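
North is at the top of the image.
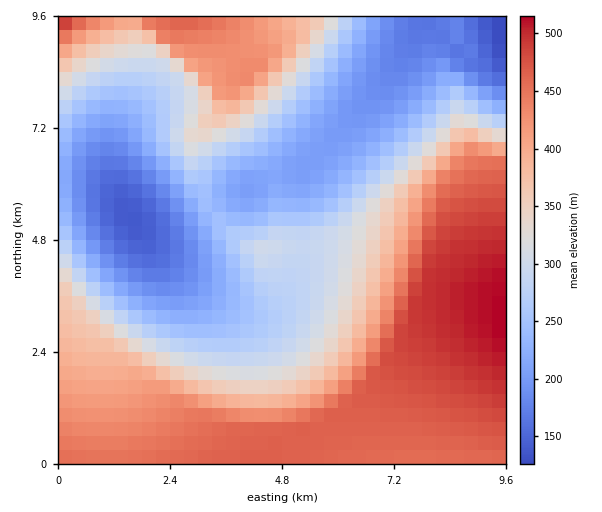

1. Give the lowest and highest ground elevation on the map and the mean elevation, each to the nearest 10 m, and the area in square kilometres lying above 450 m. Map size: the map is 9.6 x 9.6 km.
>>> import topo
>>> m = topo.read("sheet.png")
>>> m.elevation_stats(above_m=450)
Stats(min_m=120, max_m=520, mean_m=330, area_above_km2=21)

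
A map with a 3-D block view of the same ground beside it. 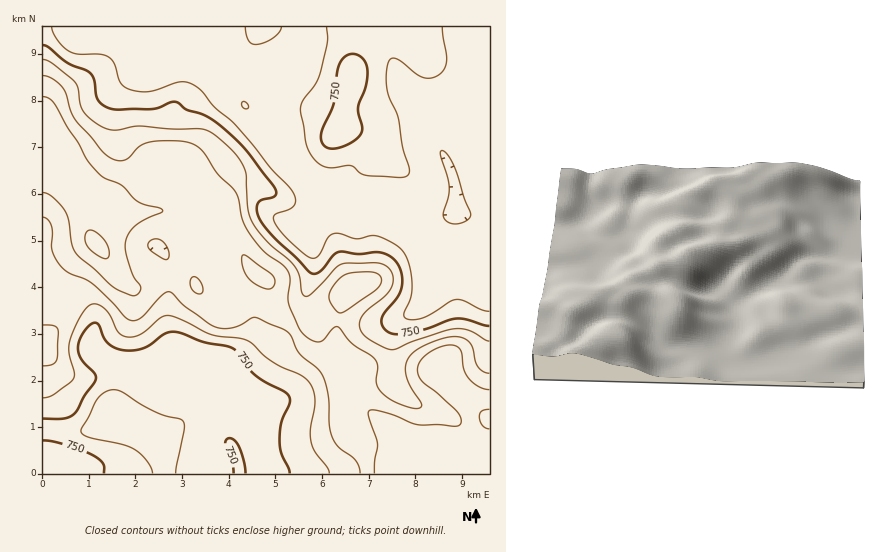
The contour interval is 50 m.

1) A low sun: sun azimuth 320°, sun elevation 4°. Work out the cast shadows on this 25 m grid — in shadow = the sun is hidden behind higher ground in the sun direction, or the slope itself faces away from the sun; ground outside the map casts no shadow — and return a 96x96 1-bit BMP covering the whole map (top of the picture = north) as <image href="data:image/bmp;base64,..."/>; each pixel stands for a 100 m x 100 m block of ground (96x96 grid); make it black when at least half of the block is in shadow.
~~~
<image width="96" height="96" href="data:image/bmp;base64,Qk2+BAAAAAAAAD4AAAAoAAAAYAAAAGAAAAABAAEAAAAAAIAEAAATCwAAEwsAAAIAAAAAAAAA////AAAAAAAAAAAAAAAAAAAAAAAAAAAAAAAAAAAAAAAAAAAAAAAAAAAAAAAAAAAAAAAAAAAAAAAAAAAAAAAAAAAAAAAAAAAAAAAAAAAAAAAAAAAAAAAAAAAAAAAD/+AAAAAAAAAAAAEP//AAAAAAAAAAAAE///gAAAAAAAAAAAH///gAAAAAAAAAAAD///gAAAAAAAAAAAD///AAAAAAAAAAAAD///AAAAAAAAAAAAD//+AAAAAAAAAAAAAH/+AAAAAAAAAAAAAH/8AAAAAAAAAAAAAf/8AB8AAAAAAAAAA//4AD+AAAAABAAAA//wAP/ADAAAHgAAB//wA//APAAAPgAAD//wD//g+AAAPAAAD//wf//n+AAAPAADw//z////8AAAAAAHwf//////8AAAAAAHwf//////8AAAAAAHwf//////8AAAAAABgf/P////8AAAAAAAAf/H////8AAAD4AAAP/H////8AAAf/AAAP/D////4AAB//gAAH/B////wAAD//wAAH/B//h/gAAH//4AAD/B//AOABgH//4AAB+B/8AAAHgP//4AAB+B/4AAAPwP//4AAA8A/wAAAfgH//4AAAcAfwAAA/gH//4AAAAAfgAAB/gD//4AAAAAPgAAB/gA//wAAAAADAAAA/gAP/wAAAAAAAAAAfgAD/wAAAAGAAAAAPAAA/gAAAAOAAAAACAAAPgAAAAOAAAAAAAAAHAAAAAfgAAAAAAAAAAAAAAf4AAAAAAAAAAAAAAf/AEAAAAAAAAAAAAP/AMAAAAAAAAAAAAP/gcAABgAAAAAAAAP/gYAP/wAAAAAAAAP/gAAf/wAAAAAAAAH/AAA//wAAAAAAAAD/AAB//gAAAAAAAAA+AAD//gAAAAAAAAAAAAH//gAAAAAAAAAAAAP//AAAAAACAAAAAAP/+AAAAAACAAAAAAH/+AAAAAACAAAAAAD/4AAP+AACAAAAAAD+AAA//AAAAAAAAAAwAAA//AAAAAAAAAAAAAAf+AAAAAAAAAAAAADv4AAAAAAAAAAAAAfwAAAAAAAAAAAAAB/wAAAAAAAAAAAAAB/wAAAAAAAAAAAAAB/4AAAAAAAAAAAAAB/4AAAAAAAAAAAAAB/wAAAAAAAAAAAAAA/wAAAAAAAAAAAAAAfgAAAAAAAAAAAAAAHgAAAAAAAAAAAAAAAAAAAAAAAAAAAAAAAAAAAAAAAAAAAAAAAAAAAADgAAAAAAAAAAAAAAHwAAAAAAAAAAAAAAH4AAAAAAAAAAAAAAP4AAAAAAAAAAAAAAH8AAAAAAAAAAAAAAH8AAAAAAAAADwAAAA8AAAAAAAAAHwAAAAAAAAAAAAAAHwAAAAAAAAAAAAAAPwAAAAAAAAAAAAAAHgAAAAAAAAAAAAAAHgAAAAAAAAAAAAAADAAAAAAAAAAAAAAAAAAAAAAAAAAAA4AAAAAAAAAAAAAAD8AAAAAAAAAAAAAAH8AAAAAAAAAAAAAAD8AAAAAAAAAAAAAAB8AAAAAAAAAAAAAAAAAAAAAAAwAAAAAAAAAAAACAA="/>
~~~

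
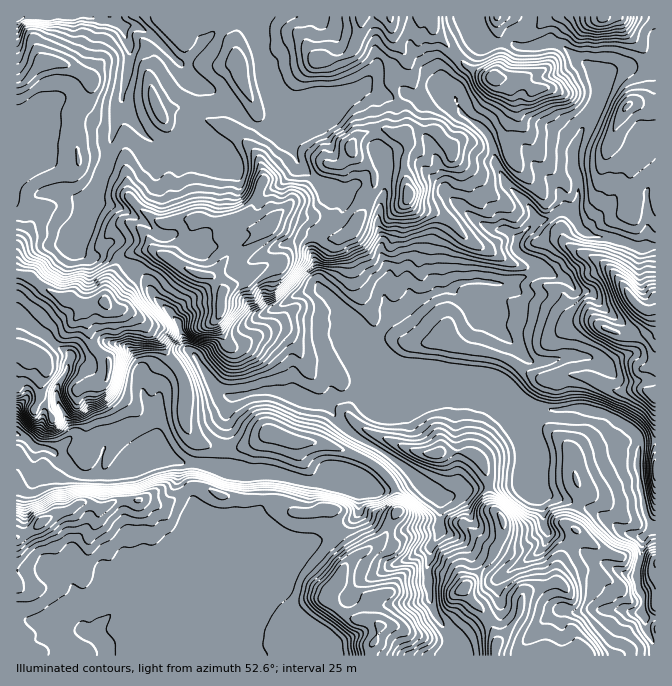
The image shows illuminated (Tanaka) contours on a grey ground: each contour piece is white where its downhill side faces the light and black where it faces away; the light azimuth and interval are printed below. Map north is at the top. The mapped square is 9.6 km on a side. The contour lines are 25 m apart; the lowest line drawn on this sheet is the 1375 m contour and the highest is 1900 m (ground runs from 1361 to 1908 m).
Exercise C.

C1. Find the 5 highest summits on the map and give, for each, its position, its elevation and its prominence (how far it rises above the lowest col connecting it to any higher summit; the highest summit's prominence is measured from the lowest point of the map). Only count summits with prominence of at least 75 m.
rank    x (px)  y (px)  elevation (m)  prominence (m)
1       105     302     1908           547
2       222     307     1866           146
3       380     627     1830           312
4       492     77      1815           164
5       634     300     1815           270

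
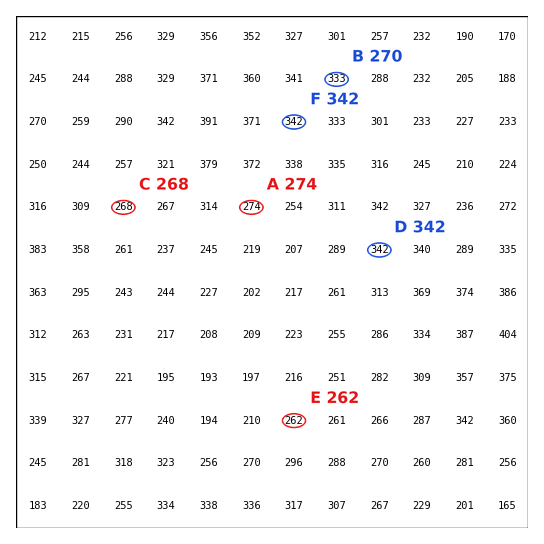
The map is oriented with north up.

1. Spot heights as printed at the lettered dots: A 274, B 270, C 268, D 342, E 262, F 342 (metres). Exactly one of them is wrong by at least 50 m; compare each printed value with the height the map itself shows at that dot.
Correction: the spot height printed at B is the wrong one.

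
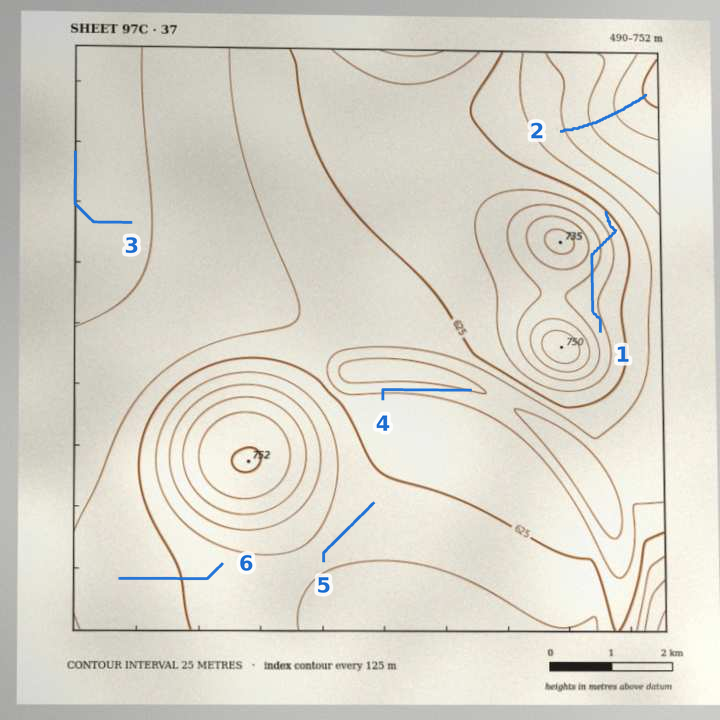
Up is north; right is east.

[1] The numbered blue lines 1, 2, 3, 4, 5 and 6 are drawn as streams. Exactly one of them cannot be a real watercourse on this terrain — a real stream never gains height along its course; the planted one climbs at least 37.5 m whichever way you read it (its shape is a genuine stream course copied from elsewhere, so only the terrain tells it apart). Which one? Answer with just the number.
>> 1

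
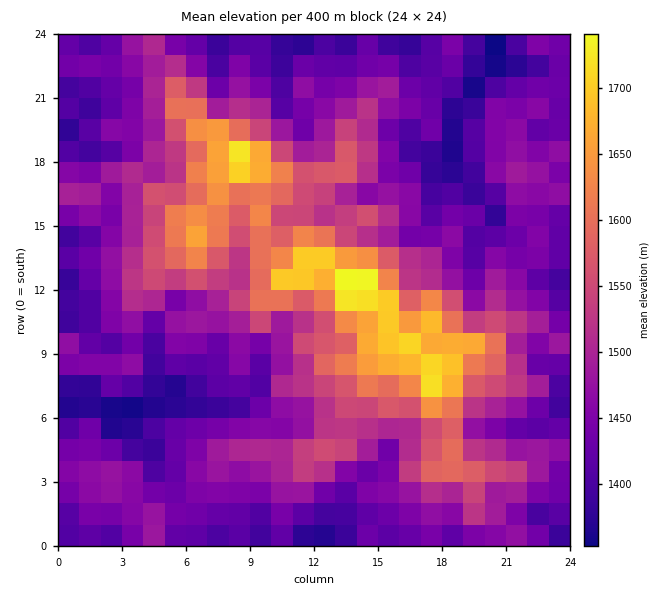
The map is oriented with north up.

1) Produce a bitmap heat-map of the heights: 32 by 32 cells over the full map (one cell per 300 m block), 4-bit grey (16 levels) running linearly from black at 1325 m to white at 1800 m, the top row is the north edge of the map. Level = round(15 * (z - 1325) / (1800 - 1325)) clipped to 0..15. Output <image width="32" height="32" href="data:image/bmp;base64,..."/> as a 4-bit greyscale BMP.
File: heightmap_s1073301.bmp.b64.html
<image width="32" height="32" href="data:image/bmp;base64,Qk12AgAAAAAAAHYAAAAoAAAAIAAAACAAAAABAAQAAAAAAAACAAATCwAAEwsAABAAAAAAAAAAAAAAABEREQAiIiIAMzMzAERERABVVVUAZmZmAHd3dwCIiIgAmZmZAKqqqgC7u7sAzMzMAN3d3QDu7u4A////ADMjRFMzIyMhETMzNDREVDIjQ0VTMzMkMiEjM0Q1VVMiNERFREQ0NEQyMzRFR2VDM0RVRDNERERVQjRFVldlZUREVVQjRUVVZmQzRniJd3VDREQyI0VVVmd3ZTWJqHdmVDNCIjNEVmVWd2VEaJZUM1QkIRIzM0RERWdmZmiWREIzEhERIiIjNEVnd4eJl1ZTMhESEREiIiVmd3iYvbhmVUIyREMSI0QkZniamr26iHZCRERTJDJENFeZq7y8yph0JFQzMyRDNENniJu8uruoZEUyNEJVVEVkZ2ibzMyYmWVUIzRVNFVWh2Z7q8qbllZlQyI0ZmRFZ5qZnN3JioRWVEIjNWd2d1eLy67et2ZURVMyI0VniIh2mry9q5dmU0REMjNFV4mqd5isyol2VUI0NEMjNFaJqoiYiZdlVDRUIzRDNDRWiqqIqHh3h2VCRDJEM1ZEV4iamJl2ZVZlMjMiRERWVVdmibqamIdkNUIiJFVUREVlV6q9u4d4dlMxEjVVVDEjVGaZzcl1V4ZDEhM0VEQiQzVni7qWVFd1QiMSNFM1EjRVWbp3dDNGdkNEIUREMjMjRHmWRmM0RVZUQyE0REQiMzVpdTVSRURFZDMxIzQzRDNFZ1Q0MkQzNEQjMhEiIzNEVmVCJDIjMjMzI0MREjQzI0VTMxMyEjIzISNDESRD"/>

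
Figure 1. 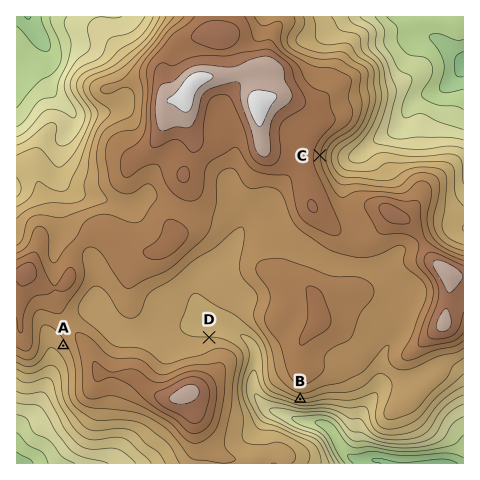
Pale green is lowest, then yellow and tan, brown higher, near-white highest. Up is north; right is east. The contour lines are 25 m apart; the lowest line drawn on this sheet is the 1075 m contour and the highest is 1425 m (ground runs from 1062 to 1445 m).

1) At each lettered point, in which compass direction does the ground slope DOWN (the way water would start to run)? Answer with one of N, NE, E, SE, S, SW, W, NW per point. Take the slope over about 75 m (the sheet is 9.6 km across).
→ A SW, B S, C E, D N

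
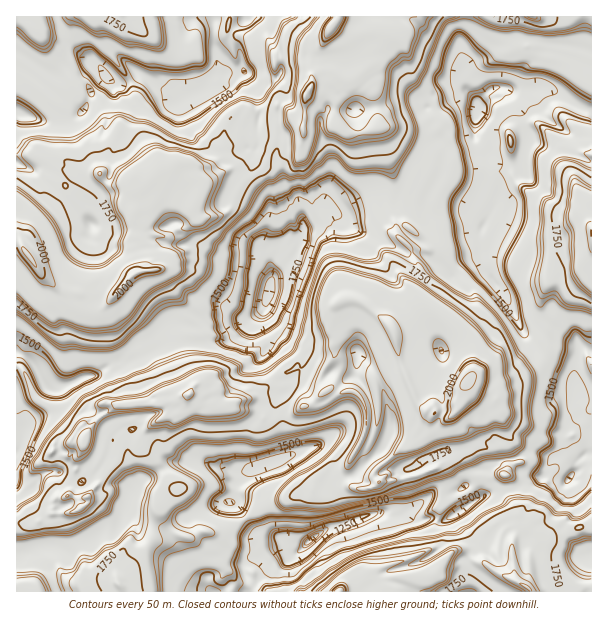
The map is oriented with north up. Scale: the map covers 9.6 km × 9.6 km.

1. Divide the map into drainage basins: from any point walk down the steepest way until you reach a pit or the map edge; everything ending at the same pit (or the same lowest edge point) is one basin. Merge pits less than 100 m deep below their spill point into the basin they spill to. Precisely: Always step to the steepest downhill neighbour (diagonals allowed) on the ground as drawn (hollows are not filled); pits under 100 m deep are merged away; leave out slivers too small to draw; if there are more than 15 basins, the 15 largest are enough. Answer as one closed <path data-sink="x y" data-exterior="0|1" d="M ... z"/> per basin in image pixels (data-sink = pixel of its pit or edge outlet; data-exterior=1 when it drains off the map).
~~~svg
<path data-sink="269 290" data-exterior="0" d="M335 25l-4 2-10 17-12 4-5 3 0 14 8 12 0 9-6 10-2 27-13-2-14 7-1 13-15 29-15 8-6 7-4 8-18-9-14 0-4 6-1-7-4-3-13-4-11-8-3 0-9 2-17 16-2 17-6 7 4 30-4 11 4 9 0 12 23-2 19 30 0 30 4 6-2 15 5 15 7 14 0 6-3 8 10 0 4 7 8 5 15 0 11 4 15 2 12 8 30-8 7-6 11-3 9-11 6-2 7 2 17-1 11 11 3 9 0 15-5 14-18 30-8 4-10-4-10 9-3 4 0 9 5 4 9 0 8-6 9-3 25 1 11-7 13 0 23-5 37-16 15-10-4-13-7-11-4-11 11 12 11 8 5 10 12 1 13-5 0-15-9-27-30-16 6-8 0-9-9-24-12-16-25-20-18-22 0-6 7-14-5-16 6-5 2-7-15-15 0-21-7-11-12-54-6-9 0-13-5-26-12-15 11-9 0-13 6-18-30 2z"/><path data-sink="477 110" data-exterior="0" d="M591 16l-252 0-5 8 14 10 30-2-6 18 0 13-11 9 12 15 5 26 0 13 6 9 12 54 7 11 0 21 15 15-2 7-6 5 5 16-7 14 0 6 18 22 25 20 12 16 9 24 0 9-4 6 20 10 4 0 12-11 15-2 22-13 5-11 0-7-6-11 2-42 12-21 7-7 21-1 7-5 3-6z"/><path data-sink="179 101" data-exterior="0" d="M338 16l-321 0-1 64 7-1 10 5 23 20 5 24-1 27 1 4 6 3-11 0-21-8-19 2 0 86 6 3 16 27 22 18 23 5 19 0 9 3 27-26 0-12-4-9 4-6-4-35 6-7 2-17 17-16 12-2 11 8 13 4 4 3 1 7 4-6 14 0 18 9 4-8 6-7 18-10 4-15 8-12 1-13 14-7 13 2 2-27 6-10 0-9-8-12 0-14 18-7 16-26z"/><path data-sink="309 540" data-exterior="0" d="M455 415l-3 2 12 20 4 13-15 10-37 16-23 5-13 0-11 7-25-1-9 3-8 6-9 0-6-4-12 1-33 12-30 19-16 8-21 0-9 6 3-5-1-8-15-28 0-8-4 1-12 10-4 13-6 11-1 16-13 18-22 21 5 11 2 2 216 0 5-4 12-5 24-15 30-9 25-12 3-2 0-6-4-9 6-23 6-5 24-10 9-16 25-1 2-4-1-28-13 3-12-1-5-10-11-8z"/><path data-sink="266 465" data-exterior="0" d="M332 390l-9 2-9 11-11 3-7 6-12 2-12 6-6 0-8-6-10-4-9 0-11-4-15 0-6-3-6-9-7-2-7 4-5 12-3 4-20 8-14 12-3 8 2 9 16 15 9 18 9 7 0 8 16 33-2 6 8-4 25-2 42-25 33-12 9 0 4-2 0-8 3-4 10-9 10 4 12-7 18-35 1-21-3-9-8-10-20 0z"/><path data-sink="569 479" data-exterior="0" d="M591 254l-2 6-7 5-21 1-7 7-12 21-2 42 6 11 0 7-5 11-22 13-18 4-9 9-9-1-13-8-4 1 10 7 18 7 6 13 0 6 6 15-1 45 3 16 8 15 0 17-4 4 1 12 4-9 4-2 9 0 7 5 5 6 4 0 46-16z"/><path data-sink="17 453" data-exterior="1" d="M20 367l-4 1 0 156 19 0 17-11 2-10 5-5 7-1-4-1-4-5-3-17 3-15 5-3 5 0 4-6-12 2-6-1 0-2 17-7 1 2-4 3 4 1 2-6 10 0 2-7-4-7-19-18-15-4-12-8-12-27z"/><path data-sink="45 546" data-exterior="0" d="M141 439l-4 3-12-2-4 3-6 21-21 24-8 10 0 5-5 5-16 6-12-2-18 12-14-1-5 2 1 63 6 0 6 4 58 0 3-8 11-2 15 0 22-24 13-18 1-16 6-11 4-13 14-11-7-7-9-18-16-15z"/><path data-sink="78 380" data-exterior="0" d="M20 242l-4 1 0 123 8 5 12 27 3 4 24 8 19 18 4 6 6-9 22-19 12-2-17-62 0-15-5-12 0-7-14 0-5-3-5-11-23-5-19-17-2-8z"/><path data-sink="461 510" data-exterior="0" d="M504 475l-25 1-9 16-24 10-6 5-6 23 4 9 0 6-3 2-25 12-30 9-40 23 40 1 4-10 9-5 29 0 13-3 7-11 11-11 5-2 6 2 13 10 6 0 14 10 16 8-1-52 4-4 0-17-6-10-4-20z"/><path data-sink="591 554" data-exterior="1" d="M591 524l-18 5-15 7-18 4-10 9-2 8 1 13-5 15 7 7 61-1z"/><path data-sink="18 113" data-exterior="0" d="M23 79l-7 2 0 74 19-1 31 9-5-4-1-4 1-27-5-24-23-20z"/>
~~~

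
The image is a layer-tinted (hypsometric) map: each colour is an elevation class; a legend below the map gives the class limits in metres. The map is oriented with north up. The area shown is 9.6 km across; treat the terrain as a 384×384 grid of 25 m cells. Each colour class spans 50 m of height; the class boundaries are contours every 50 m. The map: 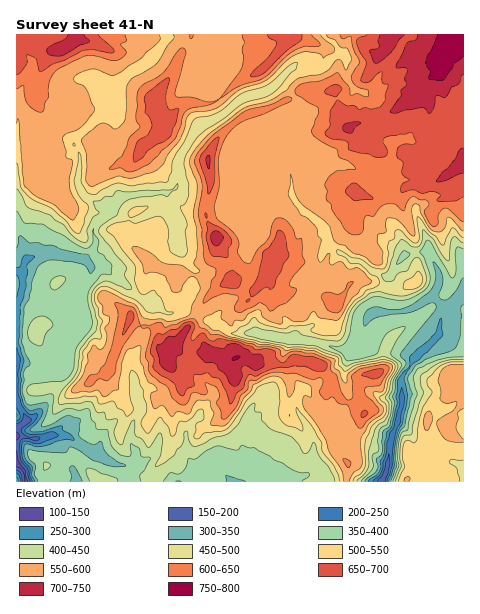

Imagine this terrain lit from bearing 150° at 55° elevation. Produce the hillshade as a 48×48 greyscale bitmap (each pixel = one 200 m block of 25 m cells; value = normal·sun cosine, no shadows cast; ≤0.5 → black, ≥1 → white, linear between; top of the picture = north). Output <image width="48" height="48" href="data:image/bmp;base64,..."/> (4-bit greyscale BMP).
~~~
<image width="48" height="48" href="data:image/bmp;base64,Qk32BAAAAAAAAHYAAAAoAAAAMAAAADAAAAABAAQAAAAAAIAEAAATCwAAEwsAABAAAAAAAAAAAAAAABEREQAiIiIAMzMzAERERABVVVUAZmZmAHd3dwCIiIgAmZmZAKqqqgC7u7sAzMzMAN3d3QDu7u4A////AEdaqqhneHaczKmZu7qqqqqpjO74AZqYmjZpqph3iZd7zLuqq7qqqrqpiu7cAYmZmyZniZeJq7qJy7y7qqqqqruYmbvNEoqaqyIjV4qprLu4vM3cuqqqqqqZiKvNIHmqu2aGZ4q5m7vKq6zt27qrurqYmb3NQFiqukXNuJmqi7rLrKnO7bqqu7qpqc7ekDeqqrZL7Kmrqre8vMiL7sqZq6qaqa7+0RWZmqyGzcqrq7ibvNyIztqYmqqqqYvbxQOJmlrYje28u6mKrN2nruyoiqiruZiauBNpqli6Vs3My6mJm93Jne65iqibqKrNukVoqzaZcSrMy6maqszKnO/sq8ual4vt21Z4qzWZlASay6iKurzLq87+zMzKdCac3TM0eUaamDN4vKdpu6vLq8vdu7qXcgADnFAAAVeqqEN3rbdoq6mpiZdnQiICaCACa7QhAHiqqVFGjcdGi5dlMQAAIAFYvJdnvNt2d1i7qoIma9pUSLdDMiNGmYm97bl3rMy4iUaaqpY1acpkEXhmi8vM3tu83bqHebzKiVaJqqhmd6hUQSmqrO28zNy83cqYh4vLiVaJqqhohld3mFjLmt67y6uq3uy7u5isl1aJqqZHdEqpq4asua3Lu6qprf7c3eybynaJqqYDRXq6q6d6zJq7uqmYi+/svO/JvHd4mqgiV3m6q7l2m6iru6mImKu6d63KvId3iJl2eHi6iaqYeIebzLqYhmnMhWmqu7hmeJmZmZiZdnirqYd6y7uZeJrNx2iqu7upmruamZmZiHaLypZYuqqpqru726qqvbu7u82pmZmaqYVruqhFmqq5u7qr3N27zqu7usyomYiaqYZXial1iqqqm7u8zNzMzbu7qsy1aJiJmYZ1aZmHeZmqmru7vLu8y6u7q7zIRpmZmXeYmZmYiZqqmrvMvKqsyZvLq6rLhXiZmGWbqqqZmaqqmrzMzMqMyom7upvdyoiJl3ScupmZmamZmaqrvNyru3mqqpve3czLuHWcupmZqpmZiJmZmru7u3mpq6i93d3cynarupmZqpmIh4mpmamavHiqm7eKu93cymarupmaqpmYiJqqmaqYmniqqqiIiK3dykScupmaqpmZmrqrqZqZiIiqqpmZh3rd7VBMypmaqqqrqruqqYmZiImqq6iZh2et7qII26mZqZqru6qqqZmZmImqvMiJl2Z73ccRnLqqqZiZq7u6qqqpmZmqq8uYmHiJvdyUGMy7qph4iJqru6q6mJmqmqu5mHiZm+7dcVmru6mHh3d5vMu7qZqqqZqqmHeKmLzN6TNGm7qpmHd3eru7upq6qZqqmXZ6uYiIzspzR5maqZmId5u7u6m7qpmqqXVHu6mYjO7rVFZnmaupiIq8y8q8y6qruoZUm7qph5zutlVUd3q6qYmrzMut7cu7zLmGarqpmHeu7IiGZ2e7mpiazLur3u3MzMuoabqqmYh67tu7mHibqJiKvJqpq93Lu7qpd6uqqZmYvu27uXiKuYh4q5qZiLy5m6qqhquqqpmZnO2oqoeJuoh3mg=="/>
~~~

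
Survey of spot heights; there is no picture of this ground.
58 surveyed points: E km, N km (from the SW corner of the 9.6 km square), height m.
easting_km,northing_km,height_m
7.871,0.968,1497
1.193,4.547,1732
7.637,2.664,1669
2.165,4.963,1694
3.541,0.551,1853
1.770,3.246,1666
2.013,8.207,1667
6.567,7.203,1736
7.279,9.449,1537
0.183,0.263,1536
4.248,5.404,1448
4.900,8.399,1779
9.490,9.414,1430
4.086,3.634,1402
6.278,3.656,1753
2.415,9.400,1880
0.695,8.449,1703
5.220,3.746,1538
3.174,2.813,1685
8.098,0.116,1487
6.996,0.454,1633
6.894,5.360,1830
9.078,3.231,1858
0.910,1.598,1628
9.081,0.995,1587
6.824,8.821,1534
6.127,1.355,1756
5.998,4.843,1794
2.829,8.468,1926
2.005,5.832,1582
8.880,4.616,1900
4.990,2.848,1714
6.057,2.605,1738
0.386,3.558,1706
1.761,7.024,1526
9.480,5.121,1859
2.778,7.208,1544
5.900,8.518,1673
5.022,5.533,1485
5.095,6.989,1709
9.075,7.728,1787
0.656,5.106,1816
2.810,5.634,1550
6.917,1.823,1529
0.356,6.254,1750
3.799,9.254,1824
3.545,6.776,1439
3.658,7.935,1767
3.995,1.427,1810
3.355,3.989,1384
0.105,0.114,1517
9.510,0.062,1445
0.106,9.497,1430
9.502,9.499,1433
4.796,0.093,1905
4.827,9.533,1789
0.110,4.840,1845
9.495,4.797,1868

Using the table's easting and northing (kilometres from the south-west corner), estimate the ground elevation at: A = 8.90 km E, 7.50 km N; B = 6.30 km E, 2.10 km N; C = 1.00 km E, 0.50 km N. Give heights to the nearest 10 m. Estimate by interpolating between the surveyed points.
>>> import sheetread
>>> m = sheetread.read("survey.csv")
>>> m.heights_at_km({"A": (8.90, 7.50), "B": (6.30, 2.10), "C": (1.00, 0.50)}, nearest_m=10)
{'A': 1820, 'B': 1670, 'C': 1580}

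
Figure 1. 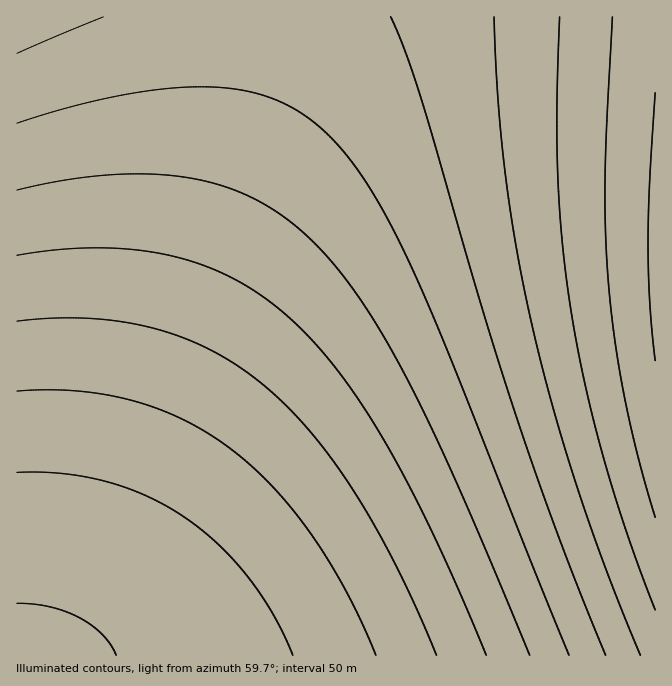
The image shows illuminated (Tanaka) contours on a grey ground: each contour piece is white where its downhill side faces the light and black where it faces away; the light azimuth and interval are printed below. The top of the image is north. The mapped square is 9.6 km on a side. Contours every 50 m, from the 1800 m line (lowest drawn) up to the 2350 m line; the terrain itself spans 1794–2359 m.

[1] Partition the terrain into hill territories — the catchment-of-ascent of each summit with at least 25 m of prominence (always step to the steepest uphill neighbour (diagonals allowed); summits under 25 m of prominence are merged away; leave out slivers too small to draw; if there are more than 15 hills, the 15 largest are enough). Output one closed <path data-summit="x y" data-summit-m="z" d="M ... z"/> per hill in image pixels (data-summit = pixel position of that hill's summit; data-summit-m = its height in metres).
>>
<path data-summit="655 250" data-summit-m="2359" d="M655 16l-396 1-1 33-7 38-23 85-132 391-27 63-21 29 608-1z"/><path data-summit="17 17" data-summit-m="2175" d="M258 16l-242 1 1 639 30 0 11-11 16-28 17-40 143-425 20-80 5-37z"/>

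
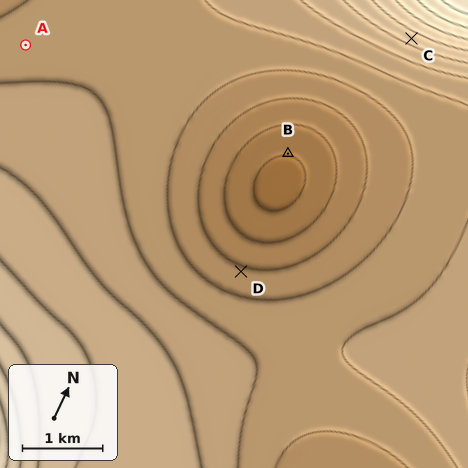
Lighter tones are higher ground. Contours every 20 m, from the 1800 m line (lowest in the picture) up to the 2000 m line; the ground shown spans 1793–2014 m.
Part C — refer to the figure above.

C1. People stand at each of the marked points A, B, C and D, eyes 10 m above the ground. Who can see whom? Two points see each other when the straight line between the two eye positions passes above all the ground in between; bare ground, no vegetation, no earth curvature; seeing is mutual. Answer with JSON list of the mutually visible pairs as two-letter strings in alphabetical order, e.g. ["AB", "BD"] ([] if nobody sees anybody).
["AC", "BC", "BD", "CD"]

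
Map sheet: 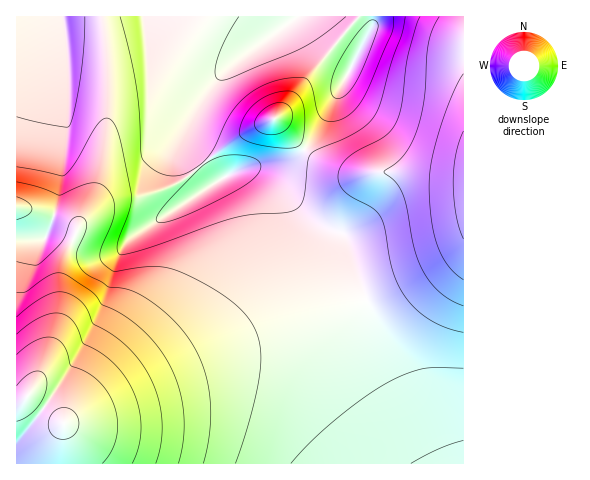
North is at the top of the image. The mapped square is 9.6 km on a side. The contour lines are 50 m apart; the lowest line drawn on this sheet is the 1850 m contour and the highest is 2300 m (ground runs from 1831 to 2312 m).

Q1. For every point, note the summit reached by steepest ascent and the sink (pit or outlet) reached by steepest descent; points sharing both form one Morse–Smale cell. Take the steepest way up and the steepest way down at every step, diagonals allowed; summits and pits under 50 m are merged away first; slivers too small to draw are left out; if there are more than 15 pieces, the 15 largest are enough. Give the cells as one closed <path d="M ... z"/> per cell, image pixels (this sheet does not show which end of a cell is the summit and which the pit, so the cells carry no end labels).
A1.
<path d="M297 16l-195 1 5 39 1 49-7 67-9 31-15 27-6-8-10-4-28-8-17-2 1 256 42 0 1-25 3-13 3-4 114-56 84-35 102-31-19-58-6-9-14-5-16-9-35-39-19-11-14 0-23 11-5 0-19-22-10-19 0-9 4-11 22-35 22-21z"/><path d="M367 301l-79 22-52 19-56 24-111 54-6 6-4 37 380 1-49-103z"/><path d="M463 16l-91 0 0 12-52 99-11 18-12 12-9 5-42 6 11 1 13 7 41 43 16 9 14 5 4 4 22 64 57-28 40-27z"/><path d="M356 16l-58 0-59 42-27 26-22 35-4 11 0 9 10 19 19 22 5 0 22-11 46-7 9-5 12-12 11-18 48-93 0-7z"/><path d="M102 16l-86 1 0 190 45 11 10 4 6 8 17-33 6-19 5-31 3-69z"/><path d="M463 247l-50 31-46 22 28 71 45 93 24-1z"/><path d="M371 16l-14 1 13 14 2-3z"/>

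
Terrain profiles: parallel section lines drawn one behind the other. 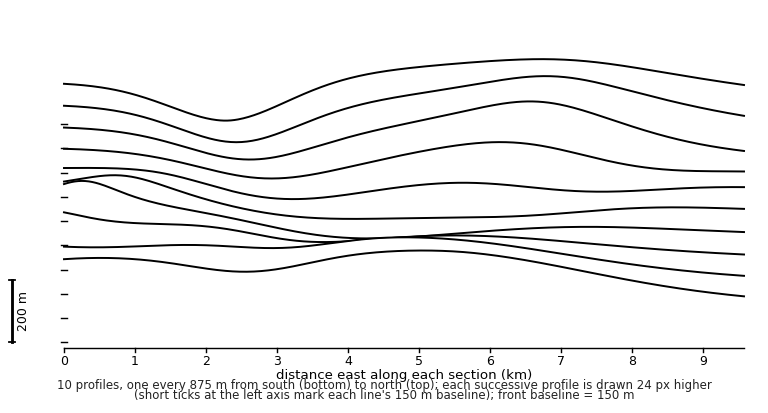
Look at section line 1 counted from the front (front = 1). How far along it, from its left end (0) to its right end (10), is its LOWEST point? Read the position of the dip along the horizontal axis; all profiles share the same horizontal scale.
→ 10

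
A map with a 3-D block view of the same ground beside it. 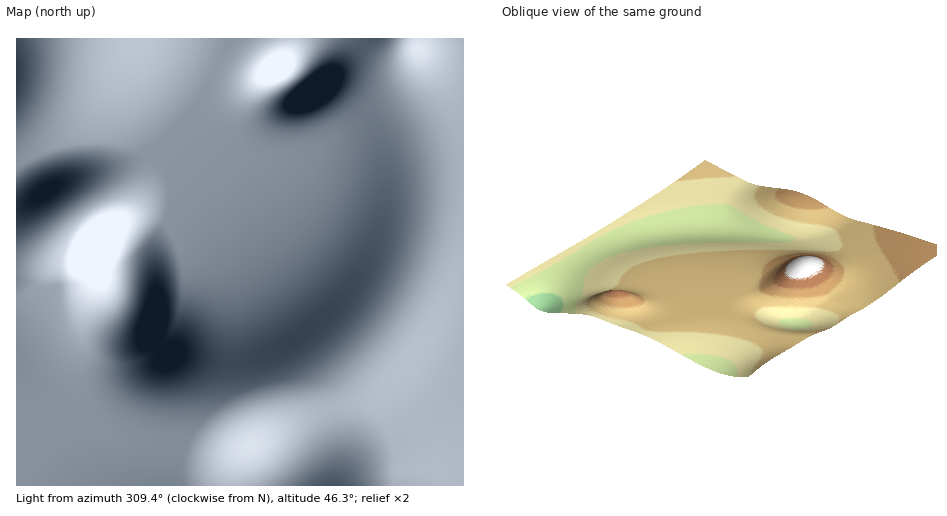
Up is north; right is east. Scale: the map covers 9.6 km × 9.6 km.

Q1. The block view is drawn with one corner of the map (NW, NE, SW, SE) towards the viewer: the NW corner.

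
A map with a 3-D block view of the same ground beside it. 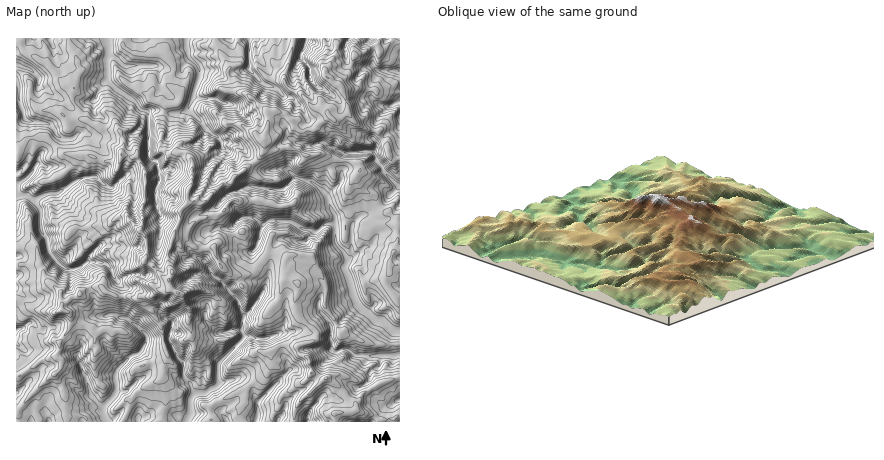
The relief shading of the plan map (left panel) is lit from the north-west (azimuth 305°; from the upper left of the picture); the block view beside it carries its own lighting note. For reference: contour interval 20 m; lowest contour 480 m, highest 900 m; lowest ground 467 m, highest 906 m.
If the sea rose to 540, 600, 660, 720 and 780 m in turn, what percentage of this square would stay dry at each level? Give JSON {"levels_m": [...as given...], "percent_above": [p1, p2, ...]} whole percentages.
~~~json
{"levels_m": [540, 600, 660, 720, 780], "percent_above": [79, 48, 25, 10, 3]}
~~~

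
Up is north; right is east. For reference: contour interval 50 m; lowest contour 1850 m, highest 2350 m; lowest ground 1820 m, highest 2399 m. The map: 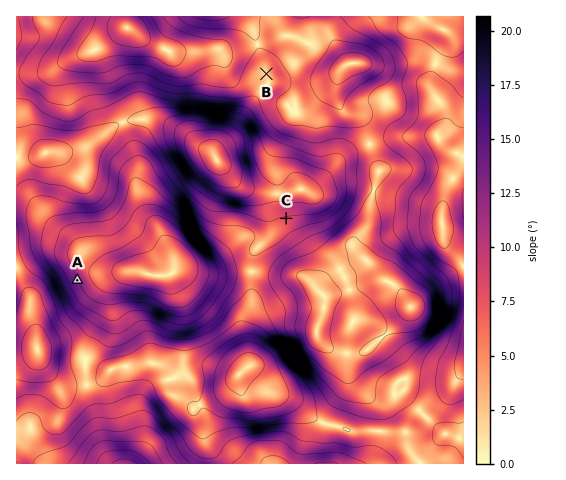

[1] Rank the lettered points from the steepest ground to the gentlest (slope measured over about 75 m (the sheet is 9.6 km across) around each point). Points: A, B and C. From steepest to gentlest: A C B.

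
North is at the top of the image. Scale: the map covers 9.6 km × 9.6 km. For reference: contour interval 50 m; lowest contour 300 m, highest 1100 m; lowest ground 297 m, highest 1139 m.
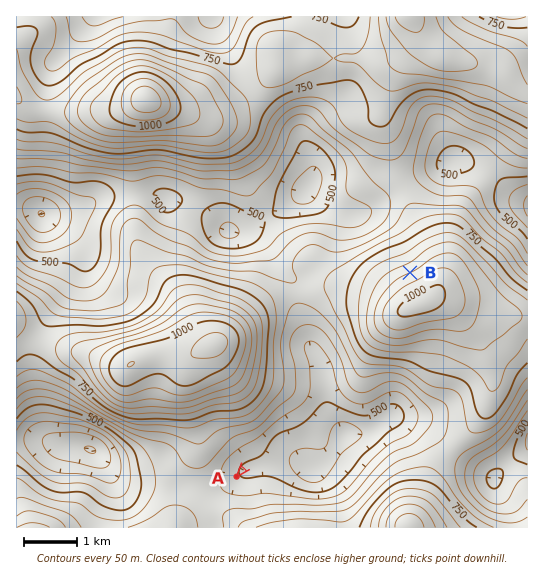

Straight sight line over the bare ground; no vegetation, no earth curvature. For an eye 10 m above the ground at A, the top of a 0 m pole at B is hidden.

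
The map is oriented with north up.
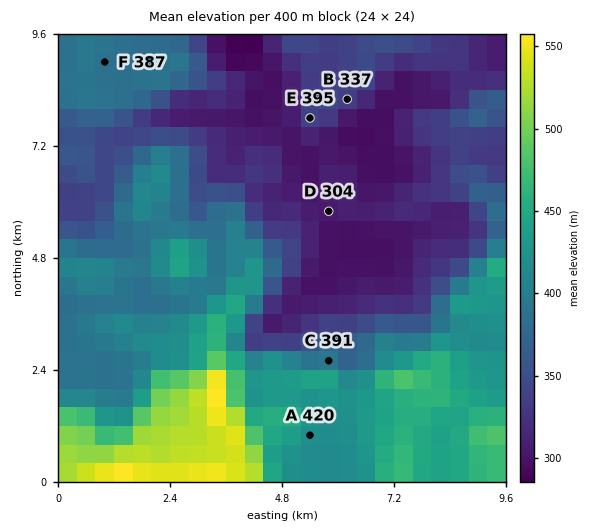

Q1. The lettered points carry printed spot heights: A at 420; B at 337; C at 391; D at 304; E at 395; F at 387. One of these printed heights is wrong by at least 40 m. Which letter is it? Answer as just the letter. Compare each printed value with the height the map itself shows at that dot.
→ E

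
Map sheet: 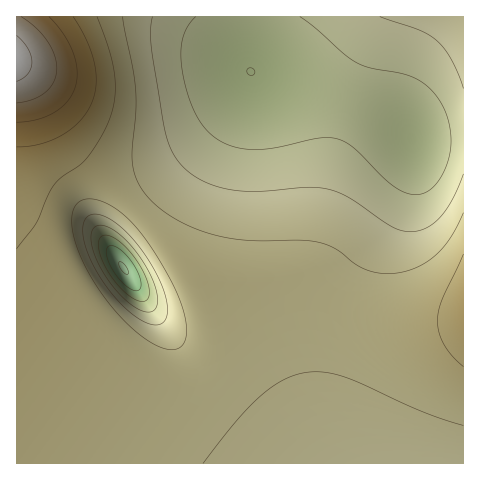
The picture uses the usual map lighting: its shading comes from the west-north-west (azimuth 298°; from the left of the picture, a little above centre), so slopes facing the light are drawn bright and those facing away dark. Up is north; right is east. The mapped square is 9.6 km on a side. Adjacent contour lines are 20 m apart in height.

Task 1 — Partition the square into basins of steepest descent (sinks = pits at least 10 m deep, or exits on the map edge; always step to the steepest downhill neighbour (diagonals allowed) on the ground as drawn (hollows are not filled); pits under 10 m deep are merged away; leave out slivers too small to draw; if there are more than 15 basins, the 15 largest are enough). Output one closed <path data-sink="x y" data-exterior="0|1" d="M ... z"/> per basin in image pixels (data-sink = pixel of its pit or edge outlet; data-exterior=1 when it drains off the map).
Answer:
<path data-sink="251 71" data-exterior="0" d="M463 16l-446 0-1 51 19 18 28 51 14 19 70 67 38 47 9 7 19 4 31 0 41-5 10 3 24 16 23 11 26 10 41 8 38 0 17-4z"/><path data-sink="440 463" data-exterior="1" d="M285 275l-41 5-31 0-18-4 8 14 8 25 2 17-1 15-6 14-10 11-13 7-11 2-26-5-26-12-103-74-1 173 447 1 1-144-17 3-38 0-33-6-34-12-23-11-24-16z"/><path data-sink="124 269" data-exterior="0" d="M17 67l-1 223 81 58 43 26 26 7 17-2 10-5 13-13 7-22-3-28-12-31-13-11-38-47-70-67-14-19-28-51z"/>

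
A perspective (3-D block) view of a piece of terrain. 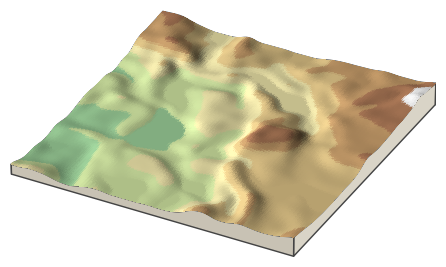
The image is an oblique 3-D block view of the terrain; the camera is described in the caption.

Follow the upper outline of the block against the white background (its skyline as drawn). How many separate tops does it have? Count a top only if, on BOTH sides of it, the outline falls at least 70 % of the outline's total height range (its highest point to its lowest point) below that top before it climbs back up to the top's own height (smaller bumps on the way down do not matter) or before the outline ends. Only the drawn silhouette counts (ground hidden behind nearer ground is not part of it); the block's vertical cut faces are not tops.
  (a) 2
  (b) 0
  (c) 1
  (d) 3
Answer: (b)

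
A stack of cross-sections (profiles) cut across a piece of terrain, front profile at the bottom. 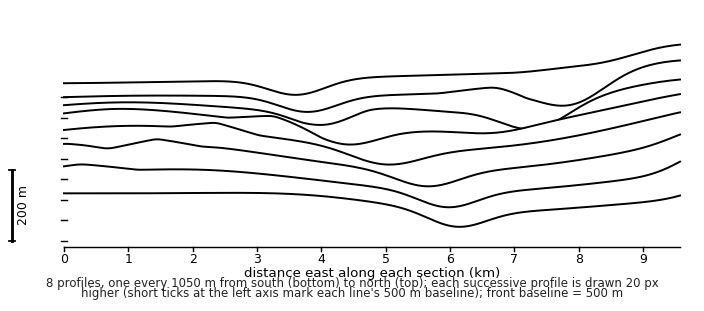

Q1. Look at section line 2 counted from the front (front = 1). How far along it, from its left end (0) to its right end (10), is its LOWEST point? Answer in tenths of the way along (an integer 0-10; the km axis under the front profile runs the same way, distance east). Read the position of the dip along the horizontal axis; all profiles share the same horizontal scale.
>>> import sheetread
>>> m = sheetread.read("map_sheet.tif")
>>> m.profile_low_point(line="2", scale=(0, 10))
6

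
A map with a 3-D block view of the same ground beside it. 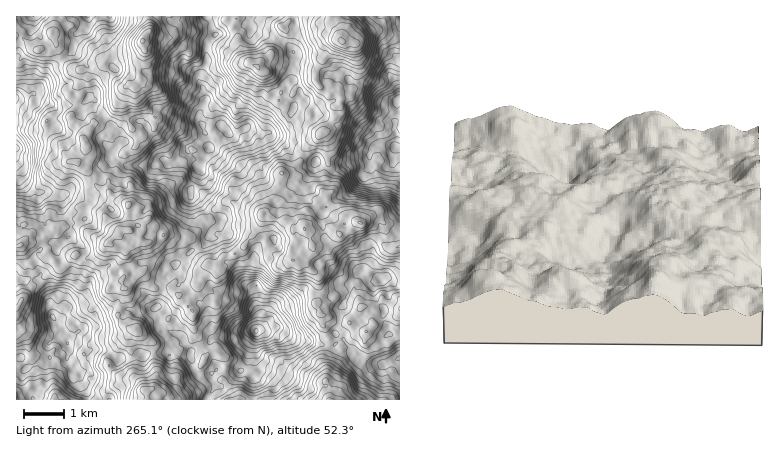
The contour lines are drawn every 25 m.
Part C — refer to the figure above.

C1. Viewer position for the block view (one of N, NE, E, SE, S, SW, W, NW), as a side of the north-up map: N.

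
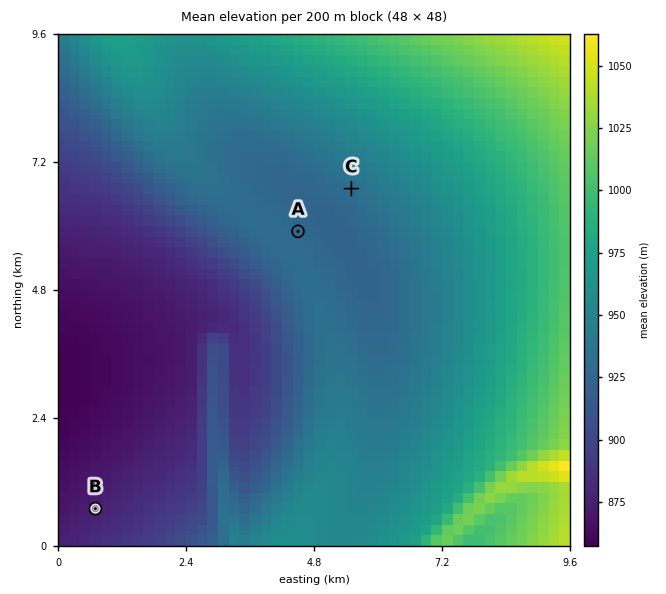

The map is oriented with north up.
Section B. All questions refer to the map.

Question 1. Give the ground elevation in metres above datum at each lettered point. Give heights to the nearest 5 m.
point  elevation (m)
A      930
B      875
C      930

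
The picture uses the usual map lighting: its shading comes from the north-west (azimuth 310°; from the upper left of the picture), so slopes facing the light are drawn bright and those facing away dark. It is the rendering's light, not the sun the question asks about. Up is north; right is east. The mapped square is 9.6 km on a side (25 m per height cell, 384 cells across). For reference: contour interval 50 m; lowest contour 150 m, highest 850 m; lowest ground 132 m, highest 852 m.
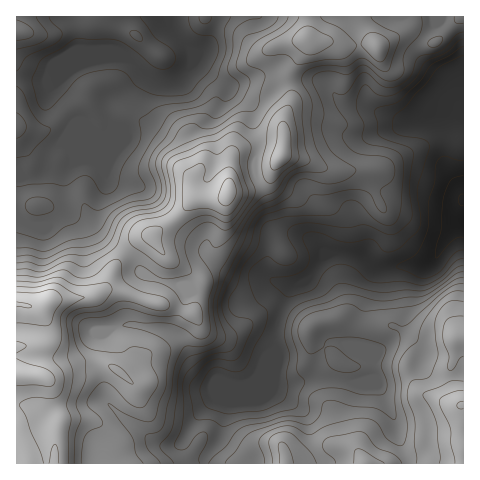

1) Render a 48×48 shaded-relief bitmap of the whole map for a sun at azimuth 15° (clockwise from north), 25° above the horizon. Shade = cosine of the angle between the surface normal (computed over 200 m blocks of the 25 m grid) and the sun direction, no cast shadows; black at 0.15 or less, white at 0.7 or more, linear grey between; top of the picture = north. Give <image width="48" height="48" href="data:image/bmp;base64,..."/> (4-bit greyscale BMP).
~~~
<image width="48" height="48" href="data:image/bmp;base64,Qk32BAAAAAAAAHYAAAAoAAAAMAAAADAAAAABAAQAAAAAAIAEAAATCwAAEwsAABAAAAAAAAAAAAAAABEREQAiIiIAMzMzAERERABVVVUAZmZmAHd3dwCIiIgAmZmZAKqqqgC7u7sAzMzMAN3d3QDu7u4A////AIiIiZh3d4rMy5eJqYZUeZmGVovN23eGVoiIiYh3d5q6qpeJqYZViqqGZ5vMynZ2VoiIiYdmeJl2aJiJmZiJu8uZmru7uWZ2Z4mIiHZnipZFZ5qqqrze7uy7u7uqp2dmZpiImIeJqVNGeJvLvN7//+uqq7y7lVZlRYh3iaqqlTNniJrLu83e7riJq8zLdEZUVndlaImYUzVneJqpmZmauneKu8y6Y0VWiERDV3ZlM1ZmeZmId3eIh3mru6qoVWiauzM1eHdUNHiHiHd3d3d3dniqmYiHRZqqrHeJqYhkV5qZh1VWVWd3dlZ3Z3d1RpqYiaq7upiHmqmYdkMiI2eHdlVmZ3d2Z5mHd5iIiau7upiIhkEAFGd3dlVniIh3iZh2Zod3eLzLqZmqlzABRmZ3ZDVoiHdmeZdlVYh3ebupmqq7ljI2iXZ3ZEVmZmZVaIdVZmZWipdmeJiGQyR6u5d3dndlVndmeJdmiURGh0ECRVMQE0eby6mHeKupiIiZqqmIqlZ3ZBABIhASR4maqqqYis3cuqrMy7uqq7uph2REMjWJqZmHiImpms3czM3d3d3czP/tzMuoeKvMqIh2Vompmau6vN3d3e/u7f///t3KmruodneXVomIdniZq8zMze7u7f///dy6qZhTNHq4VXdlRFeKq7upq7vM3f/+7ty7qXQiR5qXVUVUNGeaq6l2Z3iavO7t7t3MuFIliql2ZUVWaJmIiHZURVZ4rM3Mzd3Lp0NYmYd2VVZ3iqhlRERERVZ4m6qZq7u6h2eIhmVUNFd3iHUzNEQyNVZ4ioh3iZmZiau7hUMhEkVVVDESNFMRNWeIiHZneIiarN/9pjEAAiIRIhEjVlMkZomIh3d4iIirzv/9lkMiMyEAEjRVZkNHiJmId5qqqYmrvN3JZWd2ZmUhJWZUQzR4iKl3d6q7qZqpmZl0NYmYialSNmQyIjVneJh3eImZmZqYh3YyJYiJrMlTMyEjRVVmeIeIdneIiJmIeHZCSJmavKhkIAJXiIiImYeHVGd3iIiHeIdnnMuqqod2Q1eau7u7uod2VFd3iHd3eJiazd3Lqph4iJq7u7zN3Kl2VVZ3d3d3eIiau83su7mHiaqqqavN3cqXd3eId3d3d3eJmqzdzMuHiqqZiImru7qYiJmqh3d3d3eJm8zN3cqYqqmIiZmYiJmIiKu6mHZ4h4iZve27zbmaupiJmamGVniIiKupmHeIiZmr3u26u6iKupmqmIhTNGd3eLqYmYiIiJq7zMuqmZiJq7u5dnYxEjV3iKmIiZmYiJqZmZqqhmd3iaqXVVUQASNneIh4eJqqmZl2Z4mpYzVmeHZDIzIANDRWd3Znd4mqqYZDV4iYZERVZkEAAiADeGQiRVREZ3iIiGRGiIeIdmZVVDEBIyAVeHMAAyIiNWZmZTSLuXZmZoiHVERVZ2RodmQhEjRVZVREQ0i8uFQ0V5vLl3iZmpi8p2aHQomqqGVVZ5u6l0M1eKvMuqu7uprNuXiZYru7uXZnibuphkNGiqvMurzMuprMuYiIcw=="/>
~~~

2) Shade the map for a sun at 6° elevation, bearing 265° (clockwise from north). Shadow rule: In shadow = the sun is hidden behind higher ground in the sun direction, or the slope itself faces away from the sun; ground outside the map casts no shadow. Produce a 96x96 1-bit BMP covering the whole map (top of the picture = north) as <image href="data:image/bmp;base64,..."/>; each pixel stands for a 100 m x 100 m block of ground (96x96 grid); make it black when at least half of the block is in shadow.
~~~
<image width="96" height="96" href="data:image/bmp;base64,Qk2+BAAAAAAAAD4AAAAoAAAAYAAAAGAAAAABAAEAAAAAAIAEAAATCwAAEwsAAAIAAAAAAAAA////AAAAAAAAf8Af/AAAPwAI+AAAf////8AAP4Ae+AAAf////8AAPwAf8AAAf/////AAPwA/4AAAf/////AAPwA/4AAAf/////gAPwA/4AAAf/////gAPwAf4AAAP/////wAHwAPwAAAP//7//wAHgAPwAAAP//n//8AHAAHwAAAP//H///AAAAHgAAAP/+P///4AAACAAAAP/4P///+AAAAAAAAf/4P////AAAAAAAAf/wf////gAAAAAAAf/wP////gAAAAAAA//4P////wAAAAAAA//4H////wAAAAAAB//4H////wAAAAAAD//7H////4AAAAAAD///D////4AAAAAAD//0D////4AAAAAAB//gD////4AAAAAAB//wB////wAAAAAAB//4B////wAAAAAAA//8D/H//wAAAAAAA//+D8H//wIAAAAAA///zwP//4IAAAAAA///+AP//4AAAAAAA///+AP//8AAAAAAB///8AP//8AAAAAAB///wAf//+AAAAAAD///gQf///AAAAAAB///A+f///gAAAAAB//+B/f///4AAAAAA/34B/v///+AAAAAA/zwA+P///+AwAAAA/wH4AP///+BwAAAA/4f8AH////BwBgAAfwf8AP////B4DgAYPwf4AP////x8DgAcHgf4D//////8AAAcHgPwP//////4AAAcDAPgf//////wAAAcAAAAf//////gA8AcAAAA///////gB+AIAAAA///////wD/AAAAAB///////wH/gAAAAB//f////AH/wAAAAB/+f///4AP/4AAAAA/+f///wAf/8AAAAAH8f///4Af/8AAAAABwf///8A//8AAAAAAAf////A//8AAAAAAAP////g//8AAAAAAAP////h//8AAMAAAAP////x//8AAOAAAAP////4//8AAOAAAAP/////f/8AAOAAAAP///////8AAMAAAAP///////8AAAAAAAP///////8AAAAAAAP////8//8AAAAAAEP8///w//8AAAAAAOP4f//w//8AAAAAAGH4f/////8AAAAAAGH4f/////8AAAAAAAH4P/////8AAAAAAAH4P/////8AAAAAAAHwP/////8wAAAAAAHgP/////88AAAAAADgP/////8+AAAAAADgP/////9/AAAAAMBAP/////9/AAAAAEAAP/////9/AAAAAAAAP/////9/gAAAAAAAH/////9/gAAAAAAAH/////9/gAAAAAAAD/////9/gAAAAAAAD/////9/AAAAAAAAD//8f/9+AAAAAAAAD//wf/98AAAAAAAAH/nwf/98AAAAAAAAD/nwf/9+AAAAIAAAB+Hg//9/AAAAeAAAAAHh//9/AAAA/gAAAAHj//8/AAAA/wAAAAHD//8AwAAB/wAAAAHD//8D+AAD/AAAAAOD//8H/AAP8AAAAAeD//8P/gAf8AAAAA/D//8f/gA/4AAAAc+H/+c//gA/4AAAAf+Hw8A//gA/wAAAAPAHg8A//AAfACAAAMAOA8A="/>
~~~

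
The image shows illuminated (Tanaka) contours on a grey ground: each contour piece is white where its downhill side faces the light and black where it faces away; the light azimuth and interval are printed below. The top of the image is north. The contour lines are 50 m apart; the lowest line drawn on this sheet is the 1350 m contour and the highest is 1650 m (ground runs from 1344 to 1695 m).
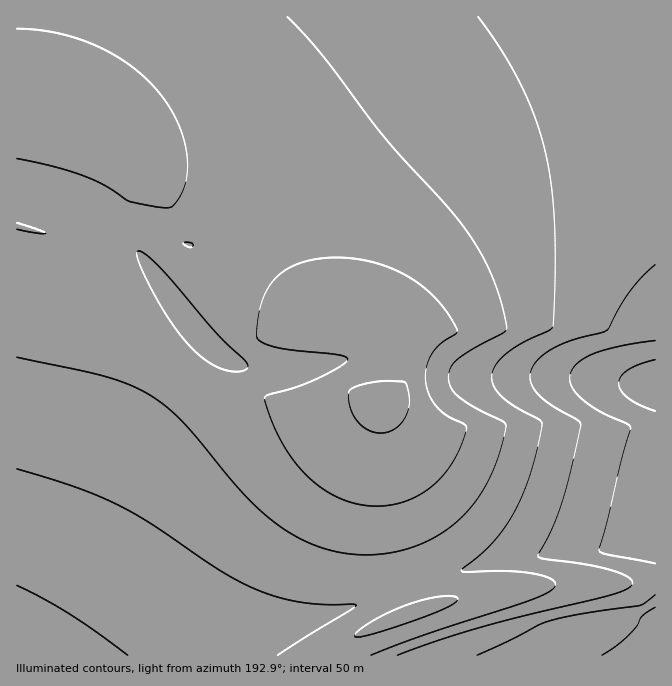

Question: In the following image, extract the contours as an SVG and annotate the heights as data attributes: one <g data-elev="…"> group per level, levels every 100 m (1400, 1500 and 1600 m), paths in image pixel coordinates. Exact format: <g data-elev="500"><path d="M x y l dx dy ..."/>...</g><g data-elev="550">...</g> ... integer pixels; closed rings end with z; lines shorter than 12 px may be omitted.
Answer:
<g data-elev="1400"><path d="M363 505l-16-4-15-7-15-10-14-12-12-15-10-17-10-20-6-20 0-3 2-2 30-8 24-10 19-10 7-7-1-3-6-2-66-8-13-5-4-5 3-30 4-12 6-10 7-8 10-8 10-5 13-4 22-2 23 1 22 4 21 8 19 11 17 14 13 16 10 18-1 3-14 10-9 9-6 11-2 14 3 15 7 13 10 9 18 9 3 4-3 13-7 17-8 11-9 12-11 9-11 7-13 6-14 3-13 1z"/><path d="M17 223l23 7 6 3-29-4"/><path d="M17 29l33 3 32 8 30 14 26 18 22 21 16 25 9 27 2 27-3 15-5 12-7 8-8 1-36-7-24-16-29-12-27-8-31-6"/></g><g data-elev="1500"><path d="M278 655l72-45 6-5-34-1-20-2-22-4-22-8-36-18-68-47-35-20-42-17-60-19"/><path d="M478 17l21 30 19 31 14 31 10 31 7 32 4 33 2 40 0 47-2 31-1 5-28 14-16 10-11 11-5 12 2 12 8 10 13 10 26 15 1 3-3 17-10 35-11 28-15 25-18 20-24 20 4 2 40-1 27 2 18 5 5 4 0 3-6 7-19 8-103 34-56 21"/></g><g data-elev="1600"><path d="M655 595l-15 10-57 9-37 8-69 33"/><path d="M655 341l-38 6-27 8-15 10-4 7-1 6 4 12 11 12 16 10 26 11 3 4-31 123 1 2 7 2 48 9"/></g>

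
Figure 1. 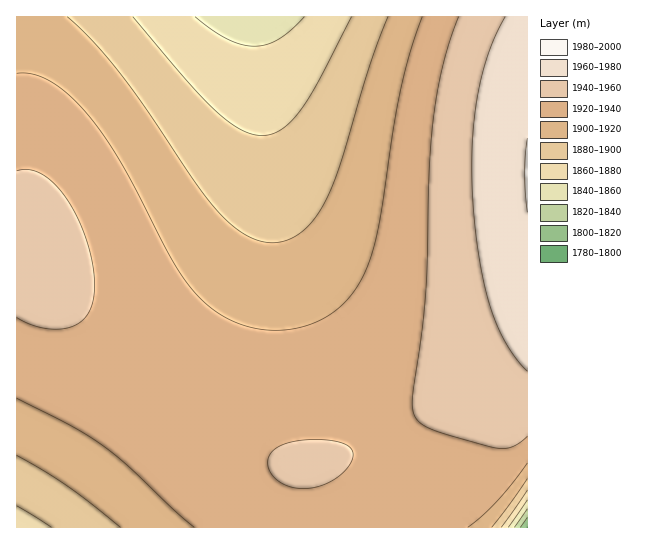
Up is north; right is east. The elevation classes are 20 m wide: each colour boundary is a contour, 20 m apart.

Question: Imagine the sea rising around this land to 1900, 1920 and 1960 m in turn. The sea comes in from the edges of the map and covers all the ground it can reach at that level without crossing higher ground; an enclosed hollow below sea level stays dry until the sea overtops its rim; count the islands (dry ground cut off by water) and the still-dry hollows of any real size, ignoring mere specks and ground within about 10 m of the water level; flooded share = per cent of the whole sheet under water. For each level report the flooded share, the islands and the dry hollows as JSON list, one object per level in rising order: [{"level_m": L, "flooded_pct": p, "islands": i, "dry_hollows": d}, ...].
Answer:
[{"level_m": 1900, "flooded_pct": 18, "islands": 0, "dry_hollows": 0}, {"level_m": 1920, "flooded_pct": 37, "islands": 0, "dry_hollows": 0}, {"level_m": 1960, "flooded_pct": 94, "islands": 0, "dry_hollows": 0}]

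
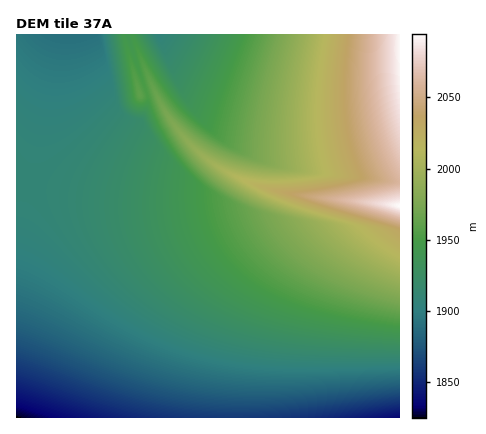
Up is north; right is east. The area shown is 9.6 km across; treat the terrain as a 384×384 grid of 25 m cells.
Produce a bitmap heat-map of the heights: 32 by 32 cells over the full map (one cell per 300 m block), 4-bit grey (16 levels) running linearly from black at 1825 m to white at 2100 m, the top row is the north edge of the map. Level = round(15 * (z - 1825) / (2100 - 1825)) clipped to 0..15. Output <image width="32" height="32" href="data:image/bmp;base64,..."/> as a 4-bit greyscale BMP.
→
<image width="32" height="32" href="data:image/bmp;base64,Qk12AgAAAAAAAHYAAAAoAAAAIAAAACAAAAABAAQAAAAAAAACAAATCwAAEwsAABAAAAAAAAAAAAAAABEREQAiIiIAMzMzAERERABVVVUAZmZmAHd3dwCIiIgAmZmZAKqqqgC7u7sAzMzMAN3d3QDu7u4A////AAARERESIiIiIiIiIiIiERERERIiIiIiMzMzMzMzIiIiESIiIiMzMzMzMzMzMzMzMyIiIiMzMzM0REREREREREQiIjMzMzREREREREREREREIzMzMzRERERFVVVVVVVVVTMzMzRERERVVVVVVWZmZmYzMzRERERVVVVWZmZmZmZ3MzRERERVVVVWZmZmd3d3d0RERERVVVVWZmZnd3d3eIhERERFVVVWZmZnd3d4iIiJREREVVVVZmZmd3d4iIiJmURERVVVVWZmZ3d3iIiJmZpERFVVVVZmZnd3eIiJmZqqREVVVVVmZmZ3d4iImZmqq0RVVVVVZmZnd3iIiZmaqrtVVVVVVWZmZ3d4iJmaq7zNVVVVVVVmZmd3iImqu8zd7lVVVVVVZmZneImru8zN3e5VVVVVVWZmZ4mqq7u7vMzdVVVVVVVmZniaqZmaqru8zVVVVVVVVmeJmYiJmaq7zN1VVVVVVVZnmYiIiZmqu8zdVEVVVVVWeIh3iImaqrvM3kRERVVVVoh3d3iJmqq7zd5ERERVVWeHZnd4iZmqvM3eRERERFZ3dmZ3eImZqrzN3kRERERWd3ZmZ3iImaq8zd5EREREV3dlZmd3iJmqvM3uRERERFd2VWZnd4iZqrzN7kRERERndlVWZneImaq7ze5EREREZmVVVmZ3eImqu83u"/>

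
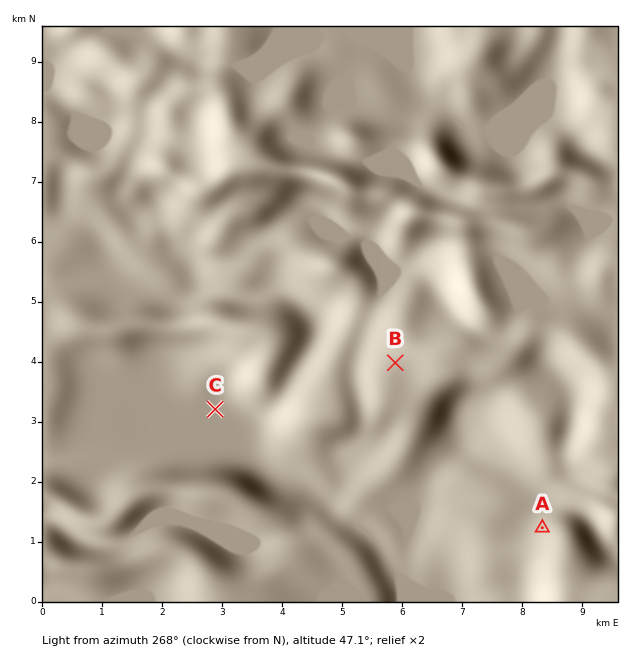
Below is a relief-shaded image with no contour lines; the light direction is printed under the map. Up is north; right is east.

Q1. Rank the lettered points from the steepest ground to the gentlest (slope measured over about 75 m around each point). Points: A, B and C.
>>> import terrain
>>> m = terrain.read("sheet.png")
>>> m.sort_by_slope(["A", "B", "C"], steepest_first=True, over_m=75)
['A', 'B', 'C']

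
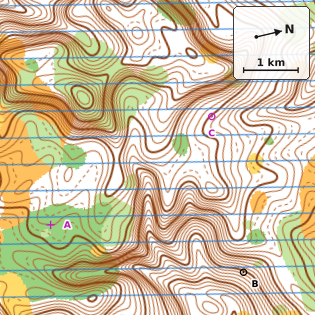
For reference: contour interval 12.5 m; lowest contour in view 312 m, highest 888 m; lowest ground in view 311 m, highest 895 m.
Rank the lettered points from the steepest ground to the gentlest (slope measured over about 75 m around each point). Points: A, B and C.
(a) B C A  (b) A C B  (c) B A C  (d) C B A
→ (a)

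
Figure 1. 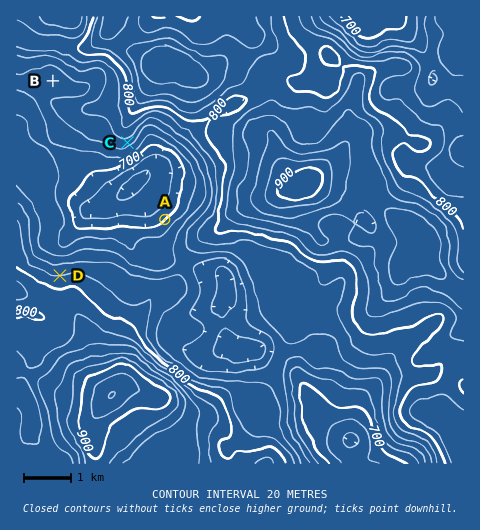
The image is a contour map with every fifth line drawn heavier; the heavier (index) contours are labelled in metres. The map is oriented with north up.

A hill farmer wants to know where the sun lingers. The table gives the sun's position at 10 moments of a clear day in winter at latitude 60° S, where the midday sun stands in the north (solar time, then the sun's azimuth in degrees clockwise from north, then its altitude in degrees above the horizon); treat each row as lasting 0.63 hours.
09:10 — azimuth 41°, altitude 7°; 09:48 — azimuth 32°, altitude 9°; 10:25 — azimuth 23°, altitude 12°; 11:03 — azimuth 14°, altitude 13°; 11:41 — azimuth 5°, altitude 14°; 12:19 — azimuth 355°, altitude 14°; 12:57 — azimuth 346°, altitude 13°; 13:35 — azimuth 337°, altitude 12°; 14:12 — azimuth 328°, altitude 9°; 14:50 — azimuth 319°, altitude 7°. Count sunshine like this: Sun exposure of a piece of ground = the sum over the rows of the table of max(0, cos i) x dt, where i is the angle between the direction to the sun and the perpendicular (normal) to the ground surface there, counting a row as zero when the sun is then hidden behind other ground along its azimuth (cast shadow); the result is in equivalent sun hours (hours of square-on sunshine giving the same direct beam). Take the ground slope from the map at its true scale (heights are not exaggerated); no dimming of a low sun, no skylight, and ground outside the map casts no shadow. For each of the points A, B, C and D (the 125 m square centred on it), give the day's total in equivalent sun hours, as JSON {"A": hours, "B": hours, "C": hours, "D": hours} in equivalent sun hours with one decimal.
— {"A": 1.6, "B": 1.1, "C": 0.7, "D": 1.7}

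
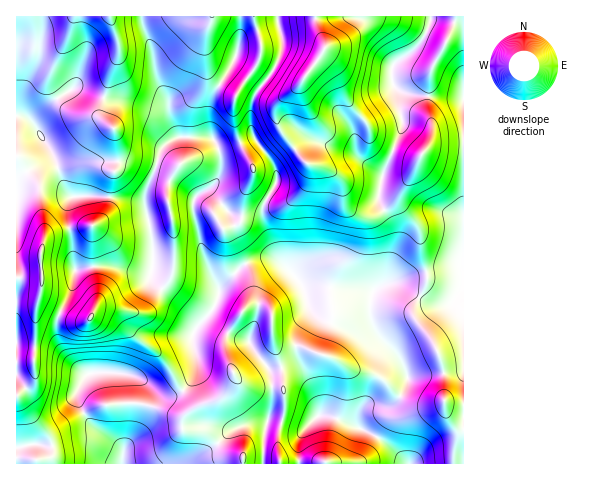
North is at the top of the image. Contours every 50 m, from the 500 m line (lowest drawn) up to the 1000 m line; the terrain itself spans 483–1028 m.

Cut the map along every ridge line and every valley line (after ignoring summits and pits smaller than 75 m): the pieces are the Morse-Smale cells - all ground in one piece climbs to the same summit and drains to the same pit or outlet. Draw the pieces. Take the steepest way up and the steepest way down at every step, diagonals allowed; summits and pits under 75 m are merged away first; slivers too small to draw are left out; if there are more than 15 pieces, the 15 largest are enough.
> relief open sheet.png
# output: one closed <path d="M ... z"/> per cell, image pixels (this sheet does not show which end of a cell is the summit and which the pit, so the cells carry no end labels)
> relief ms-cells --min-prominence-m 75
<path d="M463 16l-185 0-1 5 5 15 0 14-9 21-15 19-6 13-1 24 3 11-34 13-3-7-7-7-32 0-10 5-8 11-16 44 9 44 0 28-3 9 5 6 28 21 16 18-7 13 5 31-5 12-8 11 5 8 9 8-14 10-2 9 1 4 23 2 21 20 15 5 1 8 221-1 0-198-12 4-38 6-29 9 4-10 7-39-3-12-14-22 3-26 20-46 0-11-6-28 29 6 39 2z"/><path d="M141 16l-125 1 0 99 8 0 11 9 16 26 11 30 9 16 41 0 25 3 7 4 2-12 16-44 16-11-8-20-2-18-11-19-4-30-10-23z"/><path d="M24 116l-8 1 1 278 18-16-1-22 2-49 3-7 3 4 18 9 10-19 6-26 33-3 41 8 3-5 0-28-9-37-7-4-25-3-41 0-9-16-11-30-16-26z"/><path d="M277 16l-135 1 1 10 10 23 4 30 11 19 2 18 9 20 31 0 7 7 3 7 34-13-3-11 1-24 6-13 15-19 9-21 0-14z"/><path d="M398 90l-2 0 6 28 0 11-18 43-5 21 1 11 13 19 3 12-10 48 28-8 44-7 6-4 0-165-2-1-46-3z"/><path d="M110 372l-22 2-11 18 0 7 13 24 27 20 5 5 1 5-17-10-32-2-21 4-1 9-4 4-12 1 0 5 206-1 2-5-2-2-15-5-21-20-23-3-1-7 2-5 14-10-15-16-8 5-10 1-32-21z"/><path d="M109 266l-33 4-6 25-10 19 17 6 11 0 9-10 19 5 21 23 26 20 20 32 9-11 5-12-5-31 7-11-1-4-15-16-32-25 0-7-6 1z"/><path d="M39 301l-3 7-2 49 1 22-19 17 33 39 4 10 21-4 20 0 16 3 9 5 4 5-1-6-5-5-22-15-10-12-8-17 0-7 10-17-21-19-8-14-1-22 2-6-17-9z"/><path d="M102 310l-7 1-7 9-11 0-18-6-2 6 0 17 9 19 21 18 12-2 30 2 14 6 18 15 10 1 9-3 3-3-20-32-26-20-21-23z"/><path d="M18 396l-2 1 0 50 15-3 21 1-3-10z"/><path d="M40 444l-23 4-1 15 19 1 1-5 12-1 4-4 0-8z"/>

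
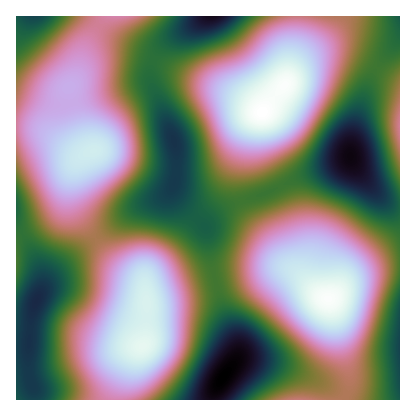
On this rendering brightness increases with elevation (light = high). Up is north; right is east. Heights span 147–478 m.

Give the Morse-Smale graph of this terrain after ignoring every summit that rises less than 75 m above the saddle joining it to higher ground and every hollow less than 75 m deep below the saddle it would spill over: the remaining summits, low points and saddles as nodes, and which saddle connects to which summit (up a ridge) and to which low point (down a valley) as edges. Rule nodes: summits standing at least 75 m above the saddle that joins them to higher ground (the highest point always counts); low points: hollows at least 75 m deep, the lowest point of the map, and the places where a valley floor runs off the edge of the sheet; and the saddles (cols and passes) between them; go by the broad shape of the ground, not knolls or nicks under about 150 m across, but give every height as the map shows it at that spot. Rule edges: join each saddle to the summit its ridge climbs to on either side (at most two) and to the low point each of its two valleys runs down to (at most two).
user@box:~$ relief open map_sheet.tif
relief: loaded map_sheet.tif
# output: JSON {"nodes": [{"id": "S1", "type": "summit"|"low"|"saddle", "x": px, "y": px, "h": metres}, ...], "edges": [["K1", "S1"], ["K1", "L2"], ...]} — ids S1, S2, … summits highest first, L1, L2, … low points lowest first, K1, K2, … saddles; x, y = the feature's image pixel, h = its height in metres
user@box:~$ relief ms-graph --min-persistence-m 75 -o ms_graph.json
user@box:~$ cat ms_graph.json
{"nodes": [
{"id": "S1", "type": "summit", "x": 262, "y": 112, "h": 478},
{"id": "S2", "type": "summit", "x": 328, "y": 298, "h": 474},
{"id": "S3", "type": "summit", "x": 142, "y": 346, "h": 460},
{"id": "S4", "type": "summit", "x": 94, "y": 152, "h": 443},
{"id": "L1", "type": "low", "x": 222, "y": 378, "h": 147},
{"id": "L2", "type": "low", "x": 350, "y": 156, "h": 159},
{"id": "L3", "type": "low", "x": 212, "y": 16, "h": 166},
{"id": "L4", "type": "low", "x": 36, "y": 300, "h": 198},
{"id": "L5", "type": "low", "x": 34, "y": 16, "h": 219},
{"id": "K1", "type": "saddle", "x": 98, "y": 24, "h": 347},
{"id": "K2", "type": "saddle", "x": 96, "y": 238, "h": 316},
{"id": "K3", "type": "saddle", "x": 214, "y": 276, "h": 271},
{"id": "K4", "type": "saddle", "x": 242, "y": 200, "h": 269},
{"id": "K5", "type": "saddle", "x": 154, "y": 60, "h": 257},
{"id": "K6", "type": "saddle", "x": 198, "y": 218, "h": 241}],
"edges": [["K1", "S4"], ["K1", "L3"], ["K1", "L5"], ["K2", "S3"], ["K2", "S4"], ["K2", "L3"], ["K2", "L4"], ["K3", "S2"], ["K3", "S3"], ["K3", "L1"], ["K3", "L3"], ["K4", "S1"], ["K4", "S2"], ["K4", "L2"], ["K4", "L3"], ["K5", "S1"], ["K5", "S4"], ["K5", "L3"], ["K6", "S1"], ["K6", "S3"], ["K6", "L3"]]}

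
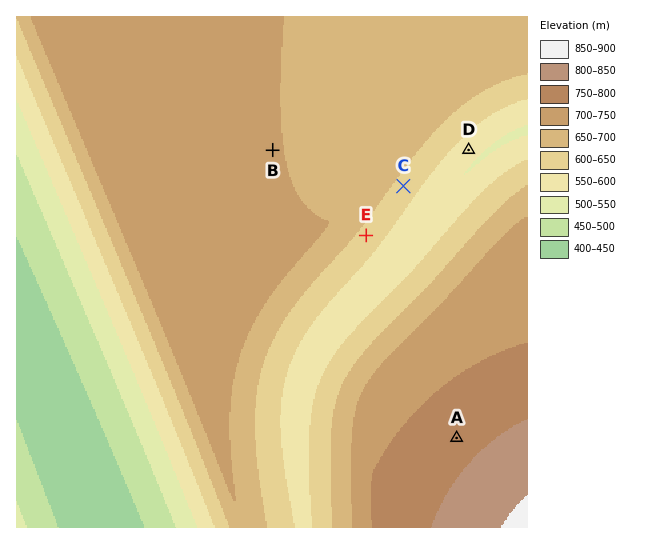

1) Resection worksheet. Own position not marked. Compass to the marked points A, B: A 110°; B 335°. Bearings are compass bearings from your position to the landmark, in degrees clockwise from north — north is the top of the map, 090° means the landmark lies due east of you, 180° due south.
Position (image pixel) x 397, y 416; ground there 740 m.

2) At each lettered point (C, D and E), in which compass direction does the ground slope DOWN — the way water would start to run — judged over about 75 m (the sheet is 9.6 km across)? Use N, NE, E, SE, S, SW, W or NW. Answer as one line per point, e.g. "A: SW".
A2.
C: SE
D: SE
E: SE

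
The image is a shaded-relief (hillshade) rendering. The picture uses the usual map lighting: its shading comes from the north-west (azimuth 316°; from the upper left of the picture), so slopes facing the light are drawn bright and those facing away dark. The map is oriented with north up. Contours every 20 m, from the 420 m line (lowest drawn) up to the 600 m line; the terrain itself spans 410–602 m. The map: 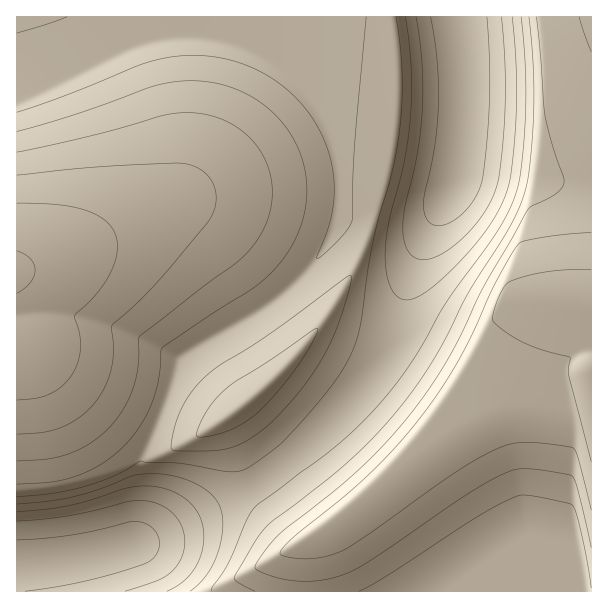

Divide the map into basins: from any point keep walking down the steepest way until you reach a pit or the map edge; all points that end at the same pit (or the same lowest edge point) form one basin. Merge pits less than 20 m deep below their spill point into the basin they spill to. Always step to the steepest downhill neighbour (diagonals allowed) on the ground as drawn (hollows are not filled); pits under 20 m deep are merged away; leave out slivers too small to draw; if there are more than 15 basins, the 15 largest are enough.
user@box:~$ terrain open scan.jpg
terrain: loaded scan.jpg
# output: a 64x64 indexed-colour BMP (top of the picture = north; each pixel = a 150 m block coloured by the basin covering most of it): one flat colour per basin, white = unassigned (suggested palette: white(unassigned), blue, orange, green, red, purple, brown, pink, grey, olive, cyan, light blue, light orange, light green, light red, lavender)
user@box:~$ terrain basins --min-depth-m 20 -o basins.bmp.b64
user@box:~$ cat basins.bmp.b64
<image width="64" height="64" href="data:image/bmp;base64,Qk12CAAAAAAAAHYAAAAoAAAAQAAAAEAAAAABAAQAAAAAAAAIAAATCwAAEwsAABAAAAAAAAAA////ALR3HwAOf/8ALKAsACgn1gC9Z5QAS1aMAMJ34wB/f38AIr28AM++FwDox64AeLv/AIrfmACWmP8A1bDFACIiIiIiIiIiIiIiIiIiIiJEREREREREREREREREREREIiIiIiIiIiIiIiIiIiIiIkREREREREREREREREREREQiIiIiIiIiIiIiIiIiIiIiRERERERERERERERERERERCIiIiIiIiIiIiIiIiIiIiJEREREREREREREREREREREIiIiIiIiIiIiIiIiIiIiIkREREREREREREREREREREQiIiIiIiIiIiIiIiIiIiIiRERERERERERERERERERERCIiIiIiIiIiIiIiIiIiIiIkREREREREREREREREREREIiIiIiIiIiIiIiIiIiIiIiIkREREREREREREREREREQiIiIiIiIiIiIiIiIiIiIiIiFERERERERERERERERERCIiIiIiIiIiIiIiIiIiIiIiERREREREREREREREREREIiIiIiIiIiIiIiIiIiIiIiEREUREREREREREREREREQiIiIiIiIiIiIiIiIiIiIiIREREURERERERERERERERCIiIiIiIiIiIiIiIiIiIiIRERERFEREREREREREREREIiIiIiIiIiIiIiIiIiIiIRERERERREREREREREREREQiIiIiIiIiIiIiIiIiIiIREREREREURERERERERERERCIiIiIiIiIiIiIiIiIiIRERERERERFEREREREREREREIiIiIiIiIiIiIiIiIiIhERERERERERFEREREREREREQiIiIiIiIiIiIiIiIiIhERERERERERERRERERERERERCIiIiIiIiIiIiIiIiIhEREREREREREREUREREREREREIiIiIiIiIiIiIiIiIhEREREREREREREREUREREREREQiIiIiIiIiIiIiIiIiERERERERERERERERRERERERERCIiIiIiIiIiIiIiIiIREREREREREREREREUREREREREIiIiIiIiIiIiIiIiIiERERERERERERERERREREREREQiIiIiIiIiIiIiIiIiIhEREREREREREREREURERERERCIiIiIiIiIiIiIiIiIiIRERERERERERERERREREREREIiIiIiIiIiIiIiIiIiIiEREREREREREREREUREREREQiIiIiIiIiIiIiIiIiIiIhERERERERERERERFERERERCIiIiIiIiIiIiIiIiIiIiIREREREREREREREUREREREIiIiIiIiIiIiIiIiIiIiIzERERERERERERERFEREREQiIiIiIiIiIiIiIiIiIiIzMxEREREREREREREURERERCIiIiIiIiIiIiIiIiIiIzMzERERERERERERERFEREREIiIiIiIiIiIiIiIiIiIjMzMxERERERERERERERREREQiIiIiIiIiIiIiIiIiIjMzMzMREREREREREREREURBESIiIiIiIiIiIiIiIiIjMzMzMxERERERERERERERERERIiIiIiIiIiIiIiIiIjMzMzMzMREREREREREREREREREiIiIiIiIiIiIiIiIiMzMzMzMxERERERERERERERERETMyIiIiIiIiIiIiIiMzMzMzMzMRERERERERERERERERMzMyIiIiIiIiIiIiMzMzMzMzMxEREREREREREREREREzMzMzIiIiIiIiIiMzMzMzMzMzMRERERERERERERERETMzMzMzIiIiIiIiMzMzMzMzMzMxERERERERERERERERMzMzMzMzIiIiIiMzMzMzMzMzMzEREREREREREREREREzMzMzMzMzMiIiMzMzMzMzMzMzMxERERERERERERERETMzMzMzMzMzMzMzMzMzMzMzMzMzERERERERERERERERMzMzMzMzMzMzMzMzMzMzMzMzMzMREREREREREREREREzMzMzMzMzMzMzMzMzMzMzMzMzMxERERERERERERERETMzMzMzMzMzMzMzMzMzMzMzMzMzMRERERERERERERERMzMzMzMzMzMzMzMzMzMzMzMzMzMxEREREREREREREREzMzMzMzMzMzMzMzMzMzMzMzMzMzERERERERERERERETMzMzMzMzMzMzMzMzMzMzMzMzMzMRERERERERERERERMzMzMzMzMzMzMzMzMzMzMzMzMzMzEREREREREREREREzMzMzMzMzMzMzMzMzMzMzMzMzMzMRERERERERERERETMzMzMzMzMzMzMzMzMzMzMzMzMzMxERERERERERERERMzMzMzMzMzMzMzMzMzMzMzMzMzMzEREREREREREREREzMzMzMzMzMzMzMzMzMzMzMzMzMzMRERERERERERERETMzMzMzMzMzMzMzMzMzMzMzMzMzMxERERERERERERERMzMzMzMzMzMzMzMzMzMzMzMzMzMzEREREREREREREREzMzMzMzMzMzMzMzMzMzMzMzMzMzMRERERERERERERETMzMzMzMzMzMzMzMzMzMzMzMzMzMxERERERERERERERMzMzMzMzMzMzMzMzMzMzMzMzMzMzEREREREREREREREzMzMzMzMzMzMzMzMzMzMzMzMzMzMRERERERERERERETMzMzMzMzMzMzMzMzMzMzMzMzMzMxERERERERERERERMzMzMzMzMzMzMzMzMzMzMzMzMzMzEREREREREREREREzMzMzMzMzMzMzMzMzMzMzMzMzMzMRERERERERERERETMzMzMzMzMzMzMzMzMzMzMzMzMzMxERERERERERERER"/>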